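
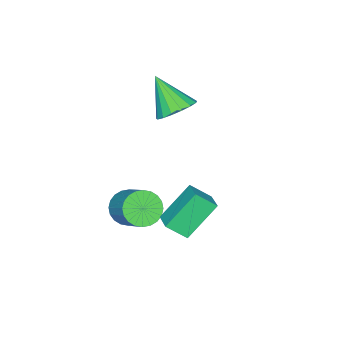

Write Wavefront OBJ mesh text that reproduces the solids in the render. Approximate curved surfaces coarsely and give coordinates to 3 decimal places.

v 0.462 0.109 -3.726
v 1.285 -0.301 -3.774
v 1.96 0.922 -2.622
v 1.138 1.331 -2.574
v 1.309 -0.062 -4.041
v 1.985 1.16 -2.889
v 1.205 0.202 -4.26
v 1.881 1.424 -3.109
v 0.988 0.452 -4.398
v 1.663 1.674 -3.247
v 0.691 0.65 -4.434
v 1.366 1.872 -3.282
v 0.358 0.766 -4.362
v 1.034 1.988 -3.21
v 0.042 0.781 -4.193
v 0.718 2.003 -3.041
v -0.21 0.694 -3.953
v 0.465 1.916 -2.801
v -0.36 0.518 -3.678
v 0.315 1.741 -2.526
v -0.385 0.28 -3.411
v 0.291 1.502 -2.259
v -0.281 0.016 -3.191
v 0.395 1.238 -2.04
v -0.063 -0.234 -3.053
v 0.612 0.988 -1.902
v 0.234 -0.432 -3.018
v 0.909 0.79 -1.866
v 0.566 -0.548 -3.09
v 1.242 0.674 -1.938
v 0.882 -0.563 -3.259
v 1.558 0.659 -2.107
v 1.135 -0.476 -3.499
v 1.81 0.746 -2.347
v 0.966 2.079 -2.895
v -0.382 2.683 -1.431
v 0.473 2.864 -3.673
v -0.875 3.468 -2.208
v 1.655 2.832 -2.572
v 0.307 3.436 -1.107
v 1.162 3.617 -3.349
v -0.186 4.221 -1.885
v -2.366 0.688 1.184
v -1.741 0.056 0.747
v -2.654 -0.628 2.676
v -1.462 0.315 1.029
v -1.39 0.659 1.347
v -1.542 1.01 1.627
v -1.882 1.287 1.806
v -2.333 1.427 1.842
v -2.792 1.397 1.728
v -3.153 1.205 1.489
v -3.334 0.895 1.18
v -3.293 0.537 0.872
v -3.04 0.214 0.636
v -2.633 -0.001 0.525
v -2.164 -0.058 0.565
f 2 1 5
f 2 5 3
f 3 5 6
f 3 6 4
f 5 1 7
f 5 7 6
f 6 7 8
f 6 8 4
f 7 1 9
f 7 9 8
f 8 9 10
f 8 10 4
f 9 1 11
f 9 11 10
f 10 11 12
f 10 12 4
f 11 1 13
f 11 13 12
f 12 13 14
f 12 14 4
f 13 1 15
f 13 15 14
f 14 15 16
f 14 16 4
f 15 1 17
f 15 17 16
f 16 17 18
f 16 18 4
f 17 1 19
f 17 19 18
f 18 19 20
f 18 20 4
f 19 1 21
f 19 21 20
f 20 21 22
f 20 22 4
f 21 1 23
f 21 23 22
f 22 23 24
f 22 24 4
f 23 1 25
f 23 25 24
f 24 25 26
f 24 26 4
f 25 1 27
f 25 27 26
f 26 27 28
f 26 28 4
f 27 1 29
f 27 29 28
f 28 29 30
f 28 30 4
f 29 1 31
f 29 31 30
f 30 31 32
f 30 32 4
f 31 1 33
f 31 33 32
f 32 33 34
f 32 34 4
f 33 1 2
f 33 2 34
f 34 2 3
f 34 3 4
f 36 38 35
f 39 36 35
f 35 38 37
f 37 39 35
f 36 42 38
f 40 36 39
f 40 42 36
f 38 42 37
f 41 39 37
f 37 42 41
f 41 40 39
f 42 40 41
f 44 43 46
f 44 46 45
f 46 43 47
f 46 47 45
f 47 43 48
f 47 48 45
f 48 43 49
f 48 49 45
f 49 43 50
f 49 50 45
f 50 43 51
f 50 51 45
f 51 43 52
f 51 52 45
f 52 43 53
f 52 53 45
f 53 43 54
f 53 54 45
f 54 43 55
f 54 55 45
f 55 43 56
f 55 56 45
f 56 43 57
f 56 57 45
f 57 43 44
f 57 44 45



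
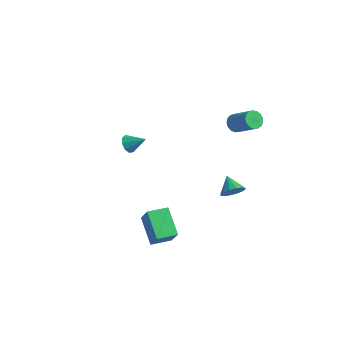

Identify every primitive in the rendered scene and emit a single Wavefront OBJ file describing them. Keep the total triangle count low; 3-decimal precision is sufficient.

v -3.513 -0.19 0.008
v -3.285 0.186 -0.524
v -2.467 0.23 0.752
v -3.578 0.444 -0.258
v -3.84 0.405 0.132
v -3.949 0.088 0.465
v -3.854 -0.359 0.583
v -3.599 -0.727 0.432
v -3.304 -0.843 0.083
v -3.106 -0.654 -0.302
v -3.099 -0.247 -0.541
v 2.606 2.627 3.328
v 3.037 2.759 2.833
v 4.485 2.624 4.056
v 4.054 2.493 4.552
v 2.965 3.048 2.95
v 4.412 2.914 4.173
v 2.81 3.241 3.154
v 4.258 3.107 4.377
v 2.609 3.293 3.398
v 4.057 3.159 4.621
v 2.407 3.193 3.626
v 3.855 3.059 4.85
v 2.251 2.963 3.786
v 3.698 2.829 5.009
v 2.176 2.656 3.841
v 3.623 2.522 5.064
v 2.199 2.343 3.779
v 3.647 2.208 5.002
v 2.316 2.094 3.613
v 3.764 1.96 4.836
v 2.5 1.968 3.382
v 3.947 1.834 4.605
v 2.707 1.992 3.139
v 4.155 1.858 4.362
v 2.892 2.162 2.939
v 4.34 2.028 4.162
v 3.011 2.439 2.829
v 4.459 2.305 4.052
v 0.701 -3.587 -5.161
v 1.451 -3.948 -3.794
v -0.765 -2.589 -4.094
v -0.016 -2.95 -2.727
v 1.436 -2.41 -5.253
v 2.185 -2.771 -3.886
v -0.031 -1.412 -4.186
v 0.719 -1.773 -2.819
v 3.084 1.814 -2.721
v 3.632 2.003 -2.113
v 2.176 2.446 -2.099
v 3.664 2.329 -2.399
v 3.54 2.517 -2.771
v 3.294 2.517 -3.129
v 2.992 2.328 -3.379
v 2.715 2.002 -3.452
v 2.536 1.625 -3.329
v 2.504 1.298 -3.044
v 2.628 1.11 -2.672
v 2.874 1.11 -2.313
v 3.176 1.299 -2.064
v 3.454 1.626 -1.991
f 2 1 4
f 2 4 3
f 4 1 5
f 4 5 3
f 5 1 6
f 5 6 3
f 6 1 7
f 6 7 3
f 7 1 8
f 7 8 3
f 8 1 9
f 8 9 3
f 9 1 10
f 9 10 3
f 10 1 11
f 10 11 3
f 11 1 2
f 11 2 3
f 13 12 16
f 13 16 14
f 14 16 17
f 14 17 15
f 16 12 18
f 16 18 17
f 17 18 19
f 17 19 15
f 18 12 20
f 18 20 19
f 19 20 21
f 19 21 15
f 20 12 22
f 20 22 21
f 21 22 23
f 21 23 15
f 22 12 24
f 22 24 23
f 23 24 25
f 23 25 15
f 24 12 26
f 24 26 25
f 25 26 27
f 25 27 15
f 26 12 28
f 26 28 27
f 27 28 29
f 27 29 15
f 28 12 30
f 28 30 29
f 29 30 31
f 29 31 15
f 30 12 32
f 30 32 31
f 31 32 33
f 31 33 15
f 32 12 34
f 32 34 33
f 33 34 35
f 33 35 15
f 34 12 36
f 34 36 35
f 35 36 37
f 35 37 15
f 36 12 38
f 36 38 37
f 37 38 39
f 37 39 15
f 38 12 13
f 38 13 39
f 39 13 14
f 39 14 15
f 41 43 40
f 44 41 40
f 40 43 42
f 42 44 40
f 41 47 43
f 45 41 44
f 45 47 41
f 43 47 42
f 46 44 42
f 42 47 46
f 46 45 44
f 47 45 46
f 49 48 51
f 49 51 50
f 51 48 52
f 51 52 50
f 52 48 53
f 52 53 50
f 53 48 54
f 53 54 50
f 54 48 55
f 54 55 50
f 55 48 56
f 55 56 50
f 56 48 57
f 56 57 50
f 57 48 58
f 57 58 50
f 58 48 59
f 58 59 50
f 59 48 60
f 59 60 50
f 60 48 61
f 60 61 50
f 61 48 49
f 61 49 50



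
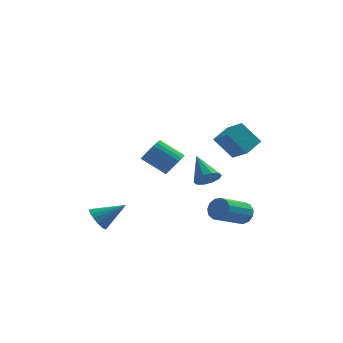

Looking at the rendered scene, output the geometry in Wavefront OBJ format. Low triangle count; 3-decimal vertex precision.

v 3.371 -1.328 -2.719
v 3.806 -1.301 -2.073
v 2.464 -2.665 -1.114
v 2.029 -2.692 -1.761
v 3.507 -0.981 -2.035
v 2.166 -2.345 -1.076
v 3.166 -0.771 -2.214
v 1.824 -2.134 -1.255
v 2.889 -0.738 -2.554
v 1.547 -2.101 -1.595
v 2.765 -0.892 -2.946
v 1.424 -2.256 -1.987
v 2.834 -1.185 -3.267
v 1.492 -2.549 -2.308
v 3.073 -1.523 -3.414
v 1.731 -2.887 -2.455
v 3.407 -1.8 -3.34
v 2.065 -3.163 -2.381
v 3.729 -1.926 -3.069
v 2.387 -3.29 -2.11
v 3.938 -1.863 -2.687
v 2.596 -3.227 -1.728
v 3.966 -1.63 -2.316
v 2.624 -2.994 -1.357
v 3.561 -2.522 2.424
v 2.493 -2.345 3.722
v 2.794 -1.491 1.651
v 1.725 -1.313 2.949
v 4.335 -1.567 2.931
v 3.266 -1.389 4.229
v 3.567 -0.535 2.158
v 2.499 -0.358 3.456
v 1.44 -4.37 1.282
v 2.184 -4.195 1.483
v 0.82 -3.05 2.418
v 2.063 -3.92 1.098
v 1.704 -3.817 0.783
v 1.245 -3.926 0.658
v 0.86 -4.204 0.772
v 0.697 -4.546 1.08
v 0.818 -4.821 1.465
v 1.176 -4.924 1.78
v 1.636 -4.815 1.905
v 2.02 -4.537 1.791
v -0.418 2.961 -0.838
v 0.079 3.53 -0.386
v -1.365 3.968 0.649
v -1.862 3.399 0.198
v -0.041 3.73 -0.638
v -1.485 4.169 0.398
v -0.218 3.814 -0.92
v -1.662 4.252 0.116
v -0.425 3.767 -1.189
v -1.869 4.206 -0.154
v -0.632 3.598 -1.406
v -2.075 4.037 -0.37
v -0.806 3.332 -1.535
v -2.249 3.77 -0.5
v -0.92 3.009 -1.559
v -2.364 3.448 -0.523
v -0.959 2.679 -1.472
v -2.403 3.118 -0.437
v -0.915 2.392 -1.289
v -2.359 2.83 -0.254
v -0.795 2.191 -1.038
v -2.239 2.63 -0.002
v -0.618 2.108 -0.756
v -2.062 2.546 0.28
v -0.411 2.154 -0.486
v -1.855 2.593 0.549
v -0.205 2.323 -0.27
v -1.648 2.762 0.766
v -0.031 2.59 -0.14
v -1.474 3.028 0.895
v 0.084 2.912 -0.117
v -1.36 3.351 0.919
v 0.123 3.242 -0.203
v -1.321 3.681 0.832
v -4.517 -3.352 -2.296
v -4.069 -3.273 -2.991
v -2.983 -3.148 -1.284
v -4.166 -2.925 -2.915
v -4.332 -2.661 -2.717
v -4.534 -2.534 -2.435
v -4.734 -2.569 -2.126
v -4.89 -2.759 -1.851
v -4.973 -3.067 -1.664
v -4.965 -3.431 -1.602
v -4.869 -3.779 -1.678
v -4.703 -4.043 -1.876
v -4.5 -4.17 -2.157
v -4.301 -4.135 -2.466
v -4.144 -3.945 -2.742
v -4.062 -3.637 -2.929
f 2 1 5
f 2 5 3
f 3 5 6
f 3 6 4
f 5 1 7
f 5 7 6
f 6 7 8
f 6 8 4
f 7 1 9
f 7 9 8
f 8 9 10
f 8 10 4
f 9 1 11
f 9 11 10
f 10 11 12
f 10 12 4
f 11 1 13
f 11 13 12
f 12 13 14
f 12 14 4
f 13 1 15
f 13 15 14
f 14 15 16
f 14 16 4
f 15 1 17
f 15 17 16
f 16 17 18
f 16 18 4
f 17 1 19
f 17 19 18
f 18 19 20
f 18 20 4
f 19 1 21
f 19 21 20
f 20 21 22
f 20 22 4
f 21 1 23
f 21 23 22
f 22 23 24
f 22 24 4
f 23 1 2
f 23 2 24
f 24 2 3
f 24 3 4
f 26 28 25
f 29 26 25
f 25 28 27
f 27 29 25
f 26 32 28
f 30 26 29
f 30 32 26
f 28 32 27
f 31 29 27
f 27 32 31
f 31 30 29
f 32 30 31
f 34 33 36
f 34 36 35
f 36 33 37
f 36 37 35
f 37 33 38
f 37 38 35
f 38 33 39
f 38 39 35
f 39 33 40
f 39 40 35
f 40 33 41
f 40 41 35
f 41 33 42
f 41 42 35
f 42 33 43
f 42 43 35
f 43 33 44
f 43 44 35
f 44 33 34
f 44 34 35
f 46 45 49
f 46 49 47
f 47 49 50
f 47 50 48
f 49 45 51
f 49 51 50
f 50 51 52
f 50 52 48
f 51 45 53
f 51 53 52
f 52 53 54
f 52 54 48
f 53 45 55
f 53 55 54
f 54 55 56
f 54 56 48
f 55 45 57
f 55 57 56
f 56 57 58
f 56 58 48
f 57 45 59
f 57 59 58
f 58 59 60
f 58 60 48
f 59 45 61
f 59 61 60
f 60 61 62
f 60 62 48
f 61 45 63
f 61 63 62
f 62 63 64
f 62 64 48
f 63 45 65
f 63 65 64
f 64 65 66
f 64 66 48
f 65 45 67
f 65 67 66
f 66 67 68
f 66 68 48
f 67 45 69
f 67 69 68
f 68 69 70
f 68 70 48
f 69 45 71
f 69 71 70
f 70 71 72
f 70 72 48
f 71 45 73
f 71 73 72
f 72 73 74
f 72 74 48
f 73 45 75
f 73 75 74
f 74 75 76
f 74 76 48
f 75 45 77
f 75 77 76
f 76 77 78
f 76 78 48
f 77 45 46
f 77 46 78
f 78 46 47
f 78 47 48
f 80 79 82
f 80 82 81
f 82 79 83
f 82 83 81
f 83 79 84
f 83 84 81
f 84 79 85
f 84 85 81
f 85 79 86
f 85 86 81
f 86 79 87
f 86 87 81
f 87 79 88
f 87 88 81
f 88 79 89
f 88 89 81
f 89 79 90
f 89 90 81
f 90 79 91
f 90 91 81
f 91 79 92
f 91 92 81
f 92 79 93
f 92 93 81
f 93 79 94
f 93 94 81
f 94 79 80
f 94 80 81



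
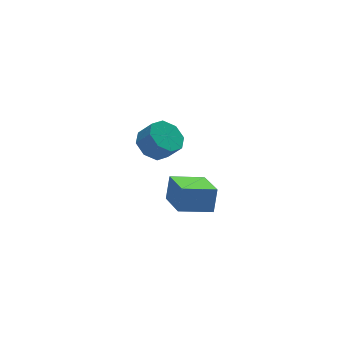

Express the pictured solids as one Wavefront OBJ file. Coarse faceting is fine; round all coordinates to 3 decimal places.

v -0.912 -3.61 1.442
v -0.213 -3.06 1.48
v 0.171 -3.6 2.255
v -0.528 -4.15 2.218
v -0.728 -2.855 1.877
v -0.344 -3.395 2.652
v -1.35 -3.093 2.019
v -0.966 -3.633 2.795
v -1.716 -3.633 1.824
v -1.332 -4.173 2.599
v -1.611 -4.16 1.405
v -1.227 -4.7 2.18
v -1.096 -4.365 1.008
v -0.712 -4.905 1.783
v -0.474 -4.127 0.865
v -0.09 -4.667 1.641
v -0.108 -3.587 1.061
v 0.276 -4.127 1.836
v 0.408 -3.325 -3.532
v 0.735 -3.04 -2.338
v 0.756 -1.473 -4.07
v 1.083 -1.188 -2.876
v 1.957 -3.712 -3.864
v 2.284 -3.427 -2.67
v 2.305 -1.86 -4.402
v 2.632 -1.575 -3.208
f 2 1 5
f 2 5 3
f 3 5 6
f 3 6 4
f 5 1 7
f 5 7 6
f 6 7 8
f 6 8 4
f 7 1 9
f 7 9 8
f 8 9 10
f 8 10 4
f 9 1 11
f 9 11 10
f 10 11 12
f 10 12 4
f 11 1 13
f 11 13 12
f 12 13 14
f 12 14 4
f 13 1 15
f 13 15 14
f 14 15 16
f 14 16 4
f 15 1 17
f 15 17 16
f 16 17 18
f 16 18 4
f 17 1 2
f 17 2 18
f 18 2 3
f 18 3 4
f 20 22 19
f 23 20 19
f 19 22 21
f 21 23 19
f 20 26 22
f 24 20 23
f 24 26 20
f 22 26 21
f 25 23 21
f 21 26 25
f 25 24 23
f 26 24 25



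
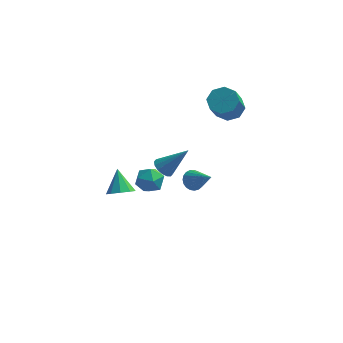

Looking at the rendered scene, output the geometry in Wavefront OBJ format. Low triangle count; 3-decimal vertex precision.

v -2.976 -2.355 -0.639
v -2.428 -2.681 -0.189
v -3.324 -1.425 0.459
v -2.22 -2.275 -0.467
v -2.365 -1.907 -0.825
v -2.797 -1.749 -1.096
v -3.312 -1.874 -1.153
v -3.671 -2.224 -0.969
v -3.704 -2.636 -0.631
v -3.397 -2.916 -0.297
v -2.893 -2.934 -0.122
v -1.582 -2.638 0.951
v -0.755 -2.84 0.963
v -1.845 -3.66 1.837
v -1.018 -3.862 1.849
v -1.283 -3.133 2.201
v -1.121 -2.502 1.653
v -1.479 -3.998 1.147
v -1.317 -3.367 0.599
v -0.691 -3.681 1.084
v -0.57 -3.147 1.736
v -2.03 -3.353 1.064
v -1.909 -2.819 1.716
v -0.059 3.539 -4.342
v 0.288 3.265 -4.872
v 1.059 2.661 -3.158
v 0.432 3.509 -4.827
v 0.491 3.759 -4.698
v 0.455 3.97 -4.507
v 0.33 4.107 -4.288
v 0.138 4.146 -4.078
v -0.088 4.079 -3.914
v -0.309 3.92 -3.824
v -0.486 3.695 -3.824
v -0.59 3.442 -3.913
v -0.602 3.207 -4.076
v -0.52 3.029 -4.286
v -0.358 2.939 -4.505
v -0.144 2.953 -4.696
v 0.084 3.069 -4.826
v 1.813 3.849 1.908
v 2.43 4.311 2.353
v 2.245 3.092 3.876
v 1.627 2.631 3.432
v 1.8 4.545 2.463
v 1.615 3.326 3.987
v 1.178 4.372 2.248
v 0.992 3.153 3.772
v 0.927 3.892 1.834
v 0.741 2.673 3.358
v 1.195 3.388 1.464
v 1.01 2.169 2.987
v 1.825 3.154 1.353
v 1.64 1.935 2.877
v 2.448 3.327 1.568
v 2.262 2.108 3.092
v 2.699 3.807 1.982
v 2.513 2.588 3.506
v -1.019 -0.676 0.225
v -0.526 -0.695 -0.213
v 0.259 -0.464 1.655
v -0.609 -0.365 -0.188
v -0.802 -0.118 -0.052
v -1.053 -0.02 0.158
v -1.295 -0.098 0.386
v -1.463 -0.331 0.571
v -1.513 -0.657 0.663
v -1.43 -0.987 0.638
v -1.237 -1.234 0.502
v -0.985 -1.332 0.292
v -0.743 -1.253 0.064
v -0.575 -1.021 -0.121
f 2 1 4
f 2 4 3
f 4 1 5
f 4 5 3
f 5 1 6
f 5 6 3
f 6 1 7
f 6 7 3
f 7 1 8
f 7 8 3
f 8 1 9
f 8 9 3
f 9 1 10
f 9 10 3
f 10 1 11
f 10 11 3
f 11 1 2
f 11 2 3
f 12 23 17
f 12 17 13
f 12 13 19
f 12 19 22
f 12 22 23
f 13 17 21
f 17 23 16
f 23 22 14
f 22 19 18
f 19 13 20
f 15 21 16
f 15 16 14
f 15 14 18
f 15 18 20
f 15 20 21
f 16 21 17
f 14 16 23
f 18 14 22
f 20 18 19
f 21 20 13
f 25 24 27
f 25 27 26
f 27 24 28
f 27 28 26
f 28 24 29
f 28 29 26
f 29 24 30
f 29 30 26
f 30 24 31
f 30 31 26
f 31 24 32
f 31 32 26
f 32 24 33
f 32 33 26
f 33 24 34
f 33 34 26
f 34 24 35
f 34 35 26
f 35 24 36
f 35 36 26
f 36 24 37
f 36 37 26
f 37 24 38
f 37 38 26
f 38 24 39
f 38 39 26
f 39 24 40
f 39 40 26
f 40 24 25
f 40 25 26
f 42 41 45
f 42 45 43
f 43 45 46
f 43 46 44
f 45 41 47
f 45 47 46
f 46 47 48
f 46 48 44
f 47 41 49
f 47 49 48
f 48 49 50
f 48 50 44
f 49 41 51
f 49 51 50
f 50 51 52
f 50 52 44
f 51 41 53
f 51 53 52
f 52 53 54
f 52 54 44
f 53 41 55
f 53 55 54
f 54 55 56
f 54 56 44
f 55 41 57
f 55 57 56
f 56 57 58
f 56 58 44
f 57 41 42
f 57 42 58
f 58 42 43
f 58 43 44
f 60 59 62
f 60 62 61
f 62 59 63
f 62 63 61
f 63 59 64
f 63 64 61
f 64 59 65
f 64 65 61
f 65 59 66
f 65 66 61
f 66 59 67
f 66 67 61
f 67 59 68
f 67 68 61
f 68 59 69
f 68 69 61
f 69 59 70
f 69 70 61
f 70 59 71
f 70 71 61
f 71 59 72
f 71 72 61
f 72 59 60
f 72 60 61



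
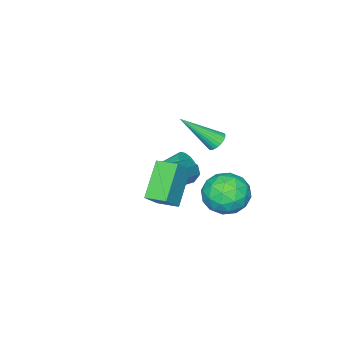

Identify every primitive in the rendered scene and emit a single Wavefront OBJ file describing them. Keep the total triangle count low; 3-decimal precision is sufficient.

v 0.315 1.4 2.977
v 0.58 1.147 2.58
v 1.325 0.16 4.443
v 0.712 1.305 2.623
v 0.784 1.478 2.72
v 0.784 1.639 2.856
v 0.713 1.764 3.01
v 0.582 1.833 3.159
v 0.409 1.836 3.281
v 0.223 1.774 3.356
v 0.051 1.654 3.373
v -0.082 1.495 3.331
v -0.153 1.323 3.234
v -0.154 1.162 3.098
v -0.083 1.037 2.944
v 0.049 0.968 2.794
v 0.221 0.964 2.673
v 0.407 1.027 2.598
v 2.353 0.392 2.038
v 3.316 0.485 3.007
v 2.134 1.391 2.159
v 3.098 1.484 3.129
v 3.702 0.856 0.651
v 4.666 0.949 1.621
v 3.484 1.855 0.773
v 4.447 1.948 1.742
v -0.887 -1.274 -0.962
v -0.503 -1.663 -1.382
v 1.252 -1.055 -0.339
v 0.867 -0.666 0.082
v -0.565 -1.171 -1.563
v 1.189 -0.563 -0.52
v -0.817 -0.739 -1.392
v 0.938 -0.131 -0.349
v -1.109 -0.621 -0.969
v 0.645 -0.013 0.075
v -1.272 -0.885 -0.541
v 0.483 -0.277 0.502
v -1.209 -1.377 -0.36
v 0.545 -0.769 0.683
v -0.958 -1.809 -0.531
v 0.797 -1.201 0.512
v -0.665 -1.927 -0.955
v 1.089 -1.319 0.089
v -1.611 -2.898 -2.186
v -1.134 -3.041 -1.752
v -1.633 -2.305 -0.961
v -2.109 -2.162 -1.394
v -1.013 -2.749 -1.947
v -1.512 -2.013 -1.156
v -1.082 -2.504 -2.219
v -1.581 -1.768 -1.428
v -1.319 -2.384 -2.479
v -1.818 -1.648 -1.688
v -1.648 -2.427 -2.647
v -2.147 -1.692 -1.856
v -1.965 -2.62 -2.668
v -2.464 -1.884 -1.877
v -2.17 -2.901 -2.536
v -2.669 -2.165 -1.745
v -2.197 -3.181 -2.292
v -2.696 -2.445 -1.501
v -2.038 -3.371 -2.015
v -2.537 -2.635 -1.224
v -1.743 -3.411 -1.792
v -2.242 -2.675 -1.001
v -1.406 -3.288 -1.694
v -1.905 -2.552 -0.903
v -0.821 1.982 0.209
v -0.024 2.758 -0.211
v -0.056 0.602 -0.889
v 0.741 1.378 -1.309
v 0.798 1.02 -0.177
v 0.326 1.873 0.502
v -0.406 1.487 -1.602
v -0.878 2.34 -0.923
v 0.232 2.451 -1.33
v 0.976 2.163 -0.449
v -1.056 1.197 -0.651
v -0.312 0.909 0.23
v -0.489 2.491 0.096
v 0.409 0.869 -1.196
v 0.444 0.659 -0.53
v 0.912 1.115 -0.777
v -0.284 1.971 0.514
v 0.184 2.427 0.268
v 0.668 1.406 0.287
v -0.264 0.933 -1.368
v 0.204 1.389 -1.614
v -0.992 2.245 -0.323
v -0.524 2.701 -0.57
v -0.748 1.954 -1.387
v 0.129 2.767 -0.809
v 0.579 1.956 -1.454
v -0.095 2.02 -1.626
v -0.373 2.521 -1.227
v 0.567 2.598 -0.291
v 1.016 1.786 -0.937
v 1.05 1.576 -0.272
v 0.773 2.078 0.127
v 0.717 2.417 -0.949
v -1.096 1.574 -0.163
v -0.647 0.762 -0.809
v -0.853 1.282 -1.227
v -1.13 1.784 -0.828
v -0.659 1.404 0.354
v -0.209 0.593 -0.291
v 0.293 0.839 0.127
v 0.015 1.34 0.526
v -0.797 0.943 -0.151
f 2 1 4
f 2 4 3
f 4 1 5
f 4 5 3
f 5 1 6
f 5 6 3
f 6 1 7
f 6 7 3
f 7 1 8
f 7 8 3
f 8 1 9
f 8 9 3
f 9 1 10
f 9 10 3
f 10 1 11
f 10 11 3
f 11 1 12
f 11 12 3
f 12 1 13
f 12 13 3
f 13 1 14
f 13 14 3
f 14 1 15
f 14 15 3
f 15 1 16
f 15 16 3
f 16 1 17
f 16 17 3
f 17 1 18
f 17 18 3
f 18 1 2
f 18 2 3
f 20 22 19
f 23 20 19
f 19 22 21
f 21 23 19
f 20 26 22
f 24 20 23
f 24 26 20
f 22 26 21
f 25 23 21
f 21 26 25
f 25 24 23
f 26 24 25
f 28 27 31
f 28 31 29
f 29 31 32
f 29 32 30
f 31 27 33
f 31 33 32
f 32 33 34
f 32 34 30
f 33 27 35
f 33 35 34
f 34 35 36
f 34 36 30
f 35 27 37
f 35 37 36
f 36 37 38
f 36 38 30
f 37 27 39
f 37 39 38
f 38 39 40
f 38 40 30
f 39 27 41
f 39 41 40
f 40 41 42
f 40 42 30
f 41 27 43
f 41 43 42
f 42 43 44
f 42 44 30
f 43 27 28
f 43 28 44
f 44 28 29
f 44 29 30
f 46 45 49
f 46 49 47
f 47 49 50
f 47 50 48
f 49 45 51
f 49 51 50
f 50 51 52
f 50 52 48
f 51 45 53
f 51 53 52
f 52 53 54
f 52 54 48
f 53 45 55
f 53 55 54
f 54 55 56
f 54 56 48
f 55 45 57
f 55 57 56
f 56 57 58
f 56 58 48
f 57 45 59
f 57 59 58
f 58 59 60
f 58 60 48
f 59 45 61
f 59 61 60
f 60 61 62
f 60 62 48
f 61 45 63
f 61 63 62
f 62 63 64
f 62 64 48
f 63 45 65
f 63 65 64
f 64 65 66
f 64 66 48
f 65 45 67
f 65 67 66
f 66 67 68
f 66 68 48
f 67 45 46
f 67 46 68
f 68 46 47
f 68 47 48
f 69 106 85
f 106 80 109
f 85 109 74
f 106 109 85
f 69 85 81
f 85 74 86
f 81 86 70
f 85 86 81
f 69 81 90
f 81 70 91
f 90 91 76
f 81 91 90
f 69 90 102
f 90 76 105
f 102 105 79
f 90 105 102
f 69 102 106
f 102 79 110
f 106 110 80
f 102 110 106
f 70 86 97
f 86 74 100
f 97 100 78
f 86 100 97
f 74 109 87
f 109 80 108
f 87 108 73
f 109 108 87
f 80 110 107
f 110 79 103
f 107 103 71
f 110 103 107
f 79 105 104
f 105 76 92
f 104 92 75
f 105 92 104
f 76 91 96
f 91 70 93
f 96 93 77
f 91 93 96
f 72 98 84
f 98 78 99
f 84 99 73
f 98 99 84
f 72 84 82
f 84 73 83
f 82 83 71
f 84 83 82
f 72 82 89
f 82 71 88
f 89 88 75
f 82 88 89
f 72 89 94
f 89 75 95
f 94 95 77
f 89 95 94
f 72 94 98
f 94 77 101
f 98 101 78
f 94 101 98
f 73 99 87
f 99 78 100
f 87 100 74
f 99 100 87
f 71 83 107
f 83 73 108
f 107 108 80
f 83 108 107
f 75 88 104
f 88 71 103
f 104 103 79
f 88 103 104
f 77 95 96
f 95 75 92
f 96 92 76
f 95 92 96
f 78 101 97
f 101 77 93
f 97 93 70
f 101 93 97



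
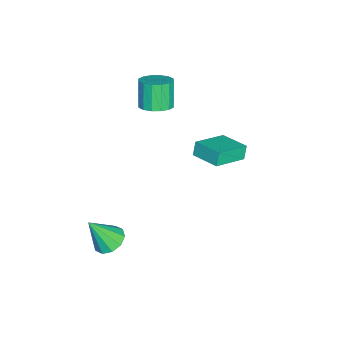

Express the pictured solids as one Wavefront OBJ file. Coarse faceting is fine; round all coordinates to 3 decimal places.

v -3.597 -1.289 2.262
v -2.917 -0.846 2.628
v -3.582 -1.009 4.063
v -4.263 -1.451 3.698
v -3.227 -0.522 2.521
v -3.892 -0.685 3.956
v -3.636 -0.403 2.345
v -4.301 -0.566 3.78
v -4.034 -0.522 2.147
v -4.699 -0.685 3.582
v -4.316 -0.846 1.98
v -4.981 -1.009 3.415
v -4.405 -1.289 1.888
v -5.07 -1.451 3.323
v -4.278 -1.731 1.897
v -4.943 -1.894 3.332
v -3.968 -2.055 2.004
v -4.633 -2.218 3.439
v -3.559 -2.174 2.18
v -4.224 -2.337 3.615
v -3.161 -2.055 2.378
v -3.826 -2.218 3.813
v -2.879 -1.731 2.545
v -3.544 -1.894 3.98
v -2.79 -1.289 2.637
v -3.455 -1.451 4.072
v 1.696 -2.297 -3.624
v 2.545 -2.387 -3.876
v 2.104 -3.183 -1.936
v 2.496 -1.907 -3.613
v 2.142 -1.576 -3.354
v 1.617 -1.52 -3.198
v 1.123 -1.761 -3.205
v 0.848 -2.207 -3.373
v 0.897 -2.687 -3.636
v 1.251 -3.018 -3.895
v 1.776 -3.074 -4.051
v 2.27 -2.833 -4.044
v -1.506 2.442 1.862
v -1.819 2.483 2.597
v -0.717 3.75 2.124
v -1.031 3.792 2.859
v -0.049 1.428 2.541
v -0.363 1.47 3.276
v 0.739 2.737 2.803
v 0.426 2.778 3.538
f 2 1 5
f 2 5 3
f 3 5 6
f 3 6 4
f 5 1 7
f 5 7 6
f 6 7 8
f 6 8 4
f 7 1 9
f 7 9 8
f 8 9 10
f 8 10 4
f 9 1 11
f 9 11 10
f 10 11 12
f 10 12 4
f 11 1 13
f 11 13 12
f 12 13 14
f 12 14 4
f 13 1 15
f 13 15 14
f 14 15 16
f 14 16 4
f 15 1 17
f 15 17 16
f 16 17 18
f 16 18 4
f 17 1 19
f 17 19 18
f 18 19 20
f 18 20 4
f 19 1 21
f 19 21 20
f 20 21 22
f 20 22 4
f 21 1 23
f 21 23 22
f 22 23 24
f 22 24 4
f 23 1 25
f 23 25 24
f 24 25 26
f 24 26 4
f 25 1 2
f 25 2 26
f 26 2 3
f 26 3 4
f 28 27 30
f 28 30 29
f 30 27 31
f 30 31 29
f 31 27 32
f 31 32 29
f 32 27 33
f 32 33 29
f 33 27 34
f 33 34 29
f 34 27 35
f 34 35 29
f 35 27 36
f 35 36 29
f 36 27 37
f 36 37 29
f 37 27 38
f 37 38 29
f 38 27 28
f 38 28 29
f 40 42 39
f 43 40 39
f 39 42 41
f 41 43 39
f 40 46 42
f 44 40 43
f 44 46 40
f 42 46 41
f 45 43 41
f 41 46 45
f 45 44 43
f 46 44 45



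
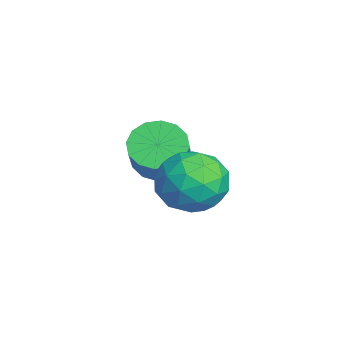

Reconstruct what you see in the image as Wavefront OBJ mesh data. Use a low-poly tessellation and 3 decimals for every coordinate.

v -3.376 -0.11 0.01
v -2.831 0.144 -0.455
v -1.939 -0.016 0.505
v -2.484 -0.27 0.97
v -2.968 0.465 -0.274
v -2.076 0.305 0.686
v -3.215 0.632 -0.016
v -2.323 0.473 0.943
v -3.505 0.6 0.248
v -2.612 0.441 1.207
v -3.76 0.378 0.448
v -2.868 0.219 1.408
v -3.912 0.025 0.531
v -3.02 -0.134 1.491
v -3.921 -0.364 0.475
v -3.029 -0.524 1.435
v -3.784 -0.685 0.294
v -2.892 -0.845 1.254
v -3.537 -0.853 0.037
v -2.645 -1.012 0.996
v -3.248 -0.821 -0.227
v -2.355 -0.98 0.732
v -2.992 -0.599 -0.428
v -2.1 -0.758 0.532
v -2.84 -0.246 -0.511
v -1.948 -0.405 0.449
v -1.602 0.764 0.914
v -0.76 0.948 1.305
v -0.94 -0.228 -0.045
v -0.098 -0.044 0.346
v -0.757 -0.51 0.839
v -1.167 0.103 1.432
v -0.533 0.617 -0.172
v -0.943 1.23 0.421
v -0.1 0.857 0.634
v -0.238 0.16 1.259
v -1.462 0.56 0.001
v -1.6 -0.137 0.626
v -1.239 0.943 1.194
v -0.461 -0.223 0.066
v -0.848 -0.497 0.356
v -0.353 -0.389 0.586
v -1.478 0.447 1.269
v -0.983 0.555 1.499
v -0.981 -0.303 1.225
v -0.717 0.165 -0.239
v -0.222 0.273 -0.009
v -1.347 1.109 0.674
v -0.852 1.217 0.904
v -0.719 1.023 0.035
v -0.356 0.998 1.029
v 0.033 0.415 0.465
v -0.223 0.803 0.161
v -0.464 1.164 0.509
v -0.438 0.588 1.397
v -0.048 0.005 0.833
v -0.436 -0.269 1.123
v -0.676 0.092 1.471
v -0.049 0.535 1.002
v -1.652 0.715 0.427
v -1.262 0.132 -0.137
v -1.024 0.628 -0.211
v -1.264 0.989 0.137
v -1.733 0.305 0.795
v -1.344 -0.278 0.231
v -1.236 -0.444 0.751
v -1.477 -0.083 1.099
v -1.651 0.185 0.258
f 2 1 5
f 2 5 3
f 3 5 6
f 3 6 4
f 5 1 7
f 5 7 6
f 6 7 8
f 6 8 4
f 7 1 9
f 7 9 8
f 8 9 10
f 8 10 4
f 9 1 11
f 9 11 10
f 10 11 12
f 10 12 4
f 11 1 13
f 11 13 12
f 12 13 14
f 12 14 4
f 13 1 15
f 13 15 14
f 14 15 16
f 14 16 4
f 15 1 17
f 15 17 16
f 16 17 18
f 16 18 4
f 17 1 19
f 17 19 18
f 18 19 20
f 18 20 4
f 19 1 21
f 19 21 20
f 20 21 22
f 20 22 4
f 21 1 23
f 21 23 22
f 22 23 24
f 22 24 4
f 23 1 25
f 23 25 24
f 24 25 26
f 24 26 4
f 25 1 2
f 25 2 26
f 26 2 3
f 26 3 4
f 27 64 43
f 64 38 67
f 43 67 32
f 64 67 43
f 27 43 39
f 43 32 44
f 39 44 28
f 43 44 39
f 27 39 48
f 39 28 49
f 48 49 34
f 39 49 48
f 27 48 60
f 48 34 63
f 60 63 37
f 48 63 60
f 27 60 64
f 60 37 68
f 64 68 38
f 60 68 64
f 28 44 55
f 44 32 58
f 55 58 36
f 44 58 55
f 32 67 45
f 67 38 66
f 45 66 31
f 67 66 45
f 38 68 65
f 68 37 61
f 65 61 29
f 68 61 65
f 37 63 62
f 63 34 50
f 62 50 33
f 63 50 62
f 34 49 54
f 49 28 51
f 54 51 35
f 49 51 54
f 30 56 42
f 56 36 57
f 42 57 31
f 56 57 42
f 30 42 40
f 42 31 41
f 40 41 29
f 42 41 40
f 30 40 47
f 40 29 46
f 47 46 33
f 40 46 47
f 30 47 52
f 47 33 53
f 52 53 35
f 47 53 52
f 30 52 56
f 52 35 59
f 56 59 36
f 52 59 56
f 31 57 45
f 57 36 58
f 45 58 32
f 57 58 45
f 29 41 65
f 41 31 66
f 65 66 38
f 41 66 65
f 33 46 62
f 46 29 61
f 62 61 37
f 46 61 62
f 35 53 54
f 53 33 50
f 54 50 34
f 53 50 54
f 36 59 55
f 59 35 51
f 55 51 28
f 59 51 55



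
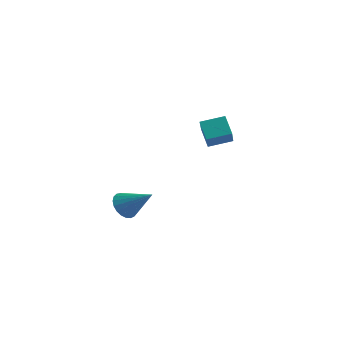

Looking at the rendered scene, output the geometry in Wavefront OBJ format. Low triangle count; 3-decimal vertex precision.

v -0.846 1.239 -3.785
v -0.467 0.829 -4.19
v 0.386 1.461 -2.855
v -0.423 1.086 -4.309
v -0.453 1.37 -4.337
v -0.551 1.632 -4.27
v -0.7 1.825 -4.119
v -0.874 1.917 -3.91
v -1.043 1.892 -3.68
v -1.179 1.754 -3.468
v -1.256 1.526 -3.311
v -1.263 1.25 -3.235
v -1.198 0.971 -3.255
v -1.072 0.739 -3.367
v -0.907 0.593 -3.551
v -0.731 0.559 -3.775
v -0.575 0.642 -4.001
v 2.398 1.993 1.22
v 2.873 1.207 2.067
v 3.114 2.691 1.466
v 3.589 1.904 2.313
v 2.971 1.636 0.567
v 3.446 0.849 1.414
v 3.687 2.333 0.813
v 4.162 1.547 1.66
f 2 1 4
f 2 4 3
f 4 1 5
f 4 5 3
f 5 1 6
f 5 6 3
f 6 1 7
f 6 7 3
f 7 1 8
f 7 8 3
f 8 1 9
f 8 9 3
f 9 1 10
f 9 10 3
f 10 1 11
f 10 11 3
f 11 1 12
f 11 12 3
f 12 1 13
f 12 13 3
f 13 1 14
f 13 14 3
f 14 1 15
f 14 15 3
f 15 1 16
f 15 16 3
f 16 1 17
f 16 17 3
f 17 1 2
f 17 2 3
f 19 21 18
f 22 19 18
f 18 21 20
f 20 22 18
f 19 25 21
f 23 19 22
f 23 25 19
f 21 25 20
f 24 22 20
f 20 25 24
f 24 23 22
f 25 23 24



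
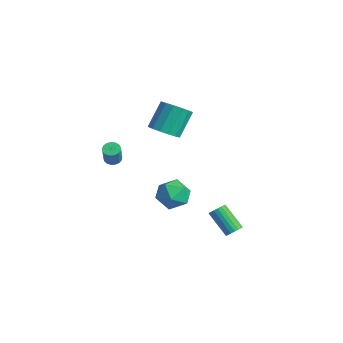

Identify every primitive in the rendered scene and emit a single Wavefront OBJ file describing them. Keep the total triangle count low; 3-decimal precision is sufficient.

v -2.025 -0.795 0.751
v -1.234 -0.256 0.541
v -1.584 0.834 2.019
v -2.375 0.295 2.229
v -1.614 -0.036 0.288
v -1.964 1.055 1.766
v -2.104 -0.018 0.159
v -2.455 1.072 1.637
v -2.573 -0.209 0.189
v -2.924 0.881 1.667
v -2.895 -0.557 0.369
v -3.246 0.533 1.847
v -2.984 -0.969 0.652
v -3.335 0.122 2.13
v -2.816 -1.334 0.961
v -3.166 -0.244 2.439
v -2.436 -1.555 1.214
v -2.786 -0.464 2.692
v -1.945 -1.572 1.343
v -2.296 -0.482 2.821
v -1.476 -1.381 1.313
v -1.827 -0.291 2.791
v -1.154 -1.033 1.133
v -1.505 0.057 2.611
v -1.065 -0.622 0.85
v -1.416 0.469 2.328
v -0.878 -0.816 -3.362
v 0.102 -0.408 -3.061
v -0.282 -2.472 -3.059
v 0.698 -2.064 -2.758
v -0.187 -1.899 -2.121
v -0.556 -0.875 -2.308
v 0.376 -2.005 -3.812
v 0.007 -0.981 -3.999
v 0.878 -1.143 -3.339
v 0.529 -1.077 -2.294
v -0.709 -1.803 -3.826
v -1.058 -1.737 -2.781
v 4.324 -0.365 -3.817
v 4.678 -0.585 -3.474
v 3.39 -0.855 -2.32
v 3.036 -0.635 -2.663
v 4.683 -0.353 -3.413
v 3.395 -0.623 -2.26
v 4.617 -0.122 -3.433
v 3.329 -0.393 -2.28
v 4.493 0.06 -3.529
v 3.205 -0.21 -2.375
v 4.335 0.158 -3.682
v 3.047 -0.112 -2.528
v 4.175 0.152 -3.861
v 2.888 -0.118 -2.708
v 4.045 0.044 -4.032
v 2.757 -0.226 -2.878
v 3.97 -0.145 -4.16
v 2.682 -0.415 -3.006
v 3.965 -0.377 -4.22
v 2.677 -0.647 -3.067
v 4.031 -0.607 -4.2
v 2.743 -0.878 -3.047
v 4.155 -0.79 -4.105
v 2.867 -1.06 -2.951
v 4.313 -0.888 -3.952
v 3.025 -1.158 -2.798
v 4.472 -0.882 -3.772
v 3.185 -1.152 -2.619
v 4.603 -0.774 -3.602
v 3.315 -1.044 -2.448
v -3.998 -2.936 -1.779
v -3.596 -2.594 -1.833
v -3.141 -2.942 -0.655
v -3.542 -3.284 -0.601
v -3.779 -2.457 -1.722
v -3.323 -2.805 -0.544
v -4.011 -2.429 -1.624
v -3.556 -2.777 -0.446
v -4.24 -2.518 -1.562
v -3.785 -2.866 -0.384
v -4.414 -2.702 -1.549
v -3.959 -3.051 -0.371
v -4.492 -2.94 -1.589
v -4.037 -3.288 -0.411
v -4.457 -3.177 -1.673
v -4.002 -3.525 -0.495
v -4.317 -3.359 -1.781
v -3.862 -3.707 -0.603
v -4.104 -3.444 -1.888
v -3.648 -3.792 -0.71
v -3.866 -3.412 -1.971
v -3.41 -3.76 -0.793
v -3.658 -3.271 -2.009
v -3.203 -3.62 -0.831
v -3.528 -3.054 -1.995
v -3.073 -3.402 -0.817
v -3.506 -2.809 -1.932
v -3.051 -3.158 -0.754
f 2 1 5
f 2 5 3
f 3 5 6
f 3 6 4
f 5 1 7
f 5 7 6
f 6 7 8
f 6 8 4
f 7 1 9
f 7 9 8
f 8 9 10
f 8 10 4
f 9 1 11
f 9 11 10
f 10 11 12
f 10 12 4
f 11 1 13
f 11 13 12
f 12 13 14
f 12 14 4
f 13 1 15
f 13 15 14
f 14 15 16
f 14 16 4
f 15 1 17
f 15 17 16
f 16 17 18
f 16 18 4
f 17 1 19
f 17 19 18
f 18 19 20
f 18 20 4
f 19 1 21
f 19 21 20
f 20 21 22
f 20 22 4
f 21 1 23
f 21 23 22
f 22 23 24
f 22 24 4
f 23 1 25
f 23 25 24
f 24 25 26
f 24 26 4
f 25 1 2
f 25 2 26
f 26 2 3
f 26 3 4
f 27 38 32
f 27 32 28
f 27 28 34
f 27 34 37
f 27 37 38
f 28 32 36
f 32 38 31
f 38 37 29
f 37 34 33
f 34 28 35
f 30 36 31
f 30 31 29
f 30 29 33
f 30 33 35
f 30 35 36
f 31 36 32
f 29 31 38
f 33 29 37
f 35 33 34
f 36 35 28
f 40 39 43
f 40 43 41
f 41 43 44
f 41 44 42
f 43 39 45
f 43 45 44
f 44 45 46
f 44 46 42
f 45 39 47
f 45 47 46
f 46 47 48
f 46 48 42
f 47 39 49
f 47 49 48
f 48 49 50
f 48 50 42
f 49 39 51
f 49 51 50
f 50 51 52
f 50 52 42
f 51 39 53
f 51 53 52
f 52 53 54
f 52 54 42
f 53 39 55
f 53 55 54
f 54 55 56
f 54 56 42
f 55 39 57
f 55 57 56
f 56 57 58
f 56 58 42
f 57 39 59
f 57 59 58
f 58 59 60
f 58 60 42
f 59 39 61
f 59 61 60
f 60 61 62
f 60 62 42
f 61 39 63
f 61 63 62
f 62 63 64
f 62 64 42
f 63 39 65
f 63 65 64
f 64 65 66
f 64 66 42
f 65 39 67
f 65 67 66
f 66 67 68
f 66 68 42
f 67 39 40
f 67 40 68
f 68 40 41
f 68 41 42
f 70 69 73
f 70 73 71
f 71 73 74
f 71 74 72
f 73 69 75
f 73 75 74
f 74 75 76
f 74 76 72
f 75 69 77
f 75 77 76
f 76 77 78
f 76 78 72
f 77 69 79
f 77 79 78
f 78 79 80
f 78 80 72
f 79 69 81
f 79 81 80
f 80 81 82
f 80 82 72
f 81 69 83
f 81 83 82
f 82 83 84
f 82 84 72
f 83 69 85
f 83 85 84
f 84 85 86
f 84 86 72
f 85 69 87
f 85 87 86
f 86 87 88
f 86 88 72
f 87 69 89
f 87 89 88
f 88 89 90
f 88 90 72
f 89 69 91
f 89 91 90
f 90 91 92
f 90 92 72
f 91 69 93
f 91 93 92
f 92 93 94
f 92 94 72
f 93 69 95
f 93 95 94
f 94 95 96
f 94 96 72
f 95 69 70
f 95 70 96
f 96 70 71
f 96 71 72



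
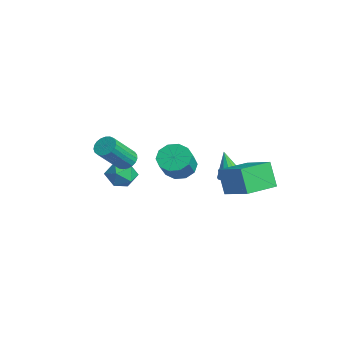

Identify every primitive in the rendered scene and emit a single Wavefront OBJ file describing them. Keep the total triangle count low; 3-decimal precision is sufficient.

v -0.231 -2.815 0.297
v 0.2 -3.143 -0.129
v 0.743 -4.514 1.477
v 0.311 -4.185 1.903
v 0.371 -2.943 -0.015
v 0.913 -4.313 1.591
v 0.437 -2.72 0.153
v 0.979 -4.09 1.759
v 0.388 -2.513 0.346
v 0.93 -3.884 1.952
v 0.231 -2.359 0.53
v 0.773 -3.729 2.136
v -0.005 -2.283 0.674
v 0.537 -3.654 2.28
v -0.28 -2.299 0.753
v 0.262 -3.67 2.359
v -0.547 -2.405 0.753
v -0.005 -3.776 2.359
v -0.759 -2.581 0.675
v -0.217 -3.952 2.281
v -0.88 -2.798 0.53
v -0.338 -4.169 2.136
v -0.889 -3.017 0.346
v -0.347 -4.388 1.952
v -0.784 -3.202 0.153
v -0.241 -4.573 1.759
v -0.583 -3.319 -0.015
v -0.041 -4.69 1.591
v -0.322 -3.35 -0.129
v 0.221 -4.72 1.477
v -0.044 -3.287 -0.17
v 0.498 -4.658 1.436
v 3.139 1.403 -1.441
v 2.427 1.321 0.045
v 2.625 3.31 -1.582
v 1.913 3.228 -0.096
v 4.867 1.932 -0.584
v 4.155 1.85 0.902
v 4.353 3.839 -0.725
v 3.641 3.757 0.761
v -0.769 3.457 -2.598
v -0.358 3.892 -2.162
v -2.211 3.683 -1.462
v -0.504 4.117 -2.392
v -0.711 4.191 -2.67
v -0.931 4.098 -2.931
v -1.114 3.857 -3.116
v -1.218 3.525 -3.182
v -1.219 3.177 -3.114
v -1.116 2.894 -2.928
v -0.935 2.739 -2.666
v -0.715 2.749 -2.389
v -0.507 2.922 -2.159
v -0.359 3.217 -2.03
v -0.305 3.567 -2.031
v -3.048 1.38 -2.51
v -2.217 1.414 -3.084
v -1.302 0.694 -1.805
v -2.132 0.66 -1.23
v -2.25 1.947 -2.761
v -1.335 1.227 -1.481
v -2.588 2.263 -2.341
v -1.672 1.543 -1.062
v -3.1 2.242 -1.986
v -2.185 1.522 -0.707
v -3.593 1.892 -1.831
v -2.678 1.172 -0.552
v -3.878 1.346 -1.935
v -2.963 0.626 -0.656
v -3.845 0.813 -2.259
v -2.93 0.093 -0.979
v -3.508 0.497 -2.678
v -2.592 -0.223 -1.399
v -2.995 0.518 -3.033
v -2.08 -0.202 -1.754
v -2.502 0.868 -3.188
v -1.587 0.148 -1.909
v -1.755 -1.948 -1.23
v -1.283 -2.17 -2.083
v -3.117 -2.59 -1.817
v -2.645 -2.812 -2.67
v -2.412 -3.298 -1.829
v -1.57 -2.901 -1.466
v -2.83 -1.859 -2.434
v -1.988 -1.462 -2.071
v -1.948 -2.114 -2.826
v -1.689 -3.004 -2.452
v -2.711 -1.756 -1.448
v -2.452 -2.646 -1.074
f 2 1 5
f 2 5 3
f 3 5 6
f 3 6 4
f 5 1 7
f 5 7 6
f 6 7 8
f 6 8 4
f 7 1 9
f 7 9 8
f 8 9 10
f 8 10 4
f 9 1 11
f 9 11 10
f 10 11 12
f 10 12 4
f 11 1 13
f 11 13 12
f 12 13 14
f 12 14 4
f 13 1 15
f 13 15 14
f 14 15 16
f 14 16 4
f 15 1 17
f 15 17 16
f 16 17 18
f 16 18 4
f 17 1 19
f 17 19 18
f 18 19 20
f 18 20 4
f 19 1 21
f 19 21 20
f 20 21 22
f 20 22 4
f 21 1 23
f 21 23 22
f 22 23 24
f 22 24 4
f 23 1 25
f 23 25 24
f 24 25 26
f 24 26 4
f 25 1 27
f 25 27 26
f 26 27 28
f 26 28 4
f 27 1 29
f 27 29 28
f 28 29 30
f 28 30 4
f 29 1 31
f 29 31 30
f 30 31 32
f 30 32 4
f 31 1 2
f 31 2 32
f 32 2 3
f 32 3 4
f 34 36 33
f 37 34 33
f 33 36 35
f 35 37 33
f 34 40 36
f 38 34 37
f 38 40 34
f 36 40 35
f 39 37 35
f 35 40 39
f 39 38 37
f 40 38 39
f 42 41 44
f 42 44 43
f 44 41 45
f 44 45 43
f 45 41 46
f 45 46 43
f 46 41 47
f 46 47 43
f 47 41 48
f 47 48 43
f 48 41 49
f 48 49 43
f 49 41 50
f 49 50 43
f 50 41 51
f 50 51 43
f 51 41 52
f 51 52 43
f 52 41 53
f 52 53 43
f 53 41 54
f 53 54 43
f 54 41 55
f 54 55 43
f 55 41 42
f 55 42 43
f 57 56 60
f 57 60 58
f 58 60 61
f 58 61 59
f 60 56 62
f 60 62 61
f 61 62 63
f 61 63 59
f 62 56 64
f 62 64 63
f 63 64 65
f 63 65 59
f 64 56 66
f 64 66 65
f 65 66 67
f 65 67 59
f 66 56 68
f 66 68 67
f 67 68 69
f 67 69 59
f 68 56 70
f 68 70 69
f 69 70 71
f 69 71 59
f 70 56 72
f 70 72 71
f 71 72 73
f 71 73 59
f 72 56 74
f 72 74 73
f 73 74 75
f 73 75 59
f 74 56 76
f 74 76 75
f 75 76 77
f 75 77 59
f 76 56 57
f 76 57 77
f 77 57 58
f 77 58 59
f 78 89 83
f 78 83 79
f 78 79 85
f 78 85 88
f 78 88 89
f 79 83 87
f 83 89 82
f 89 88 80
f 88 85 84
f 85 79 86
f 81 87 82
f 81 82 80
f 81 80 84
f 81 84 86
f 81 86 87
f 82 87 83
f 80 82 89
f 84 80 88
f 86 84 85
f 87 86 79



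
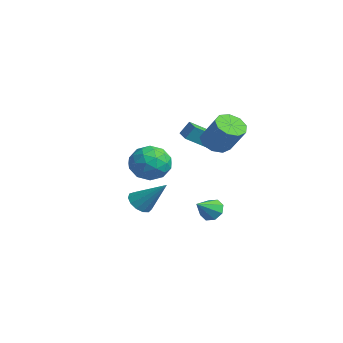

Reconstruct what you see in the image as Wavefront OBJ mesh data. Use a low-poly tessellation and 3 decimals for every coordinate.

v 2.146 1.207 2.975
v 2.795 0.72 2.61
v 3.884 1.085 4.061
v 3.234 1.573 4.425
v 2.842 1.299 2.429
v 3.931 1.665 3.879
v 2.564 1.835 2.503
v 3.652 2.201 3.953
v 2.089 2.077 2.797
v 3.178 2.443 4.248
v 1.641 1.913 3.175
v 2.73 2.278 4.626
v 1.429 1.418 3.46
v 2.518 1.784 4.91
v 1.552 0.824 3.517
v 2.641 1.19 4.967
v 1.953 0.41 3.321
v 3.042 0.776 4.771
v 2.444 0.369 2.963
v 3.533 0.734 4.413
v -0.815 2.283 -3.046
v -0.213 2.216 -3.522
v -0.325 1.197 -2.274
v -0.106 2.583 -3.073
v -0.414 2.774 -2.609
v -0.957 2.678 -2.401
v -1.416 2.35 -2.57
v -1.523 1.983 -3.019
v -1.215 1.792 -3.483
v -0.672 1.888 -3.692
v 2.798 -3.138 -0.403
v 3.437 -3.234 -0.822
v 3.882 -2.142 1.023
v 3.262 -2.858 -0.951
v 2.939 -2.572 -0.906
v 2.572 -2.465 -0.701
v 2.276 -2.572 -0.402
v 2.146 -2.858 -0.103
v 2.223 -3.234 0.1
v 2.483 -3.579 0.144
v 2.842 -3.784 0.014
v 3.188 -3.784 -0.249
v 3.409 -3.579 -0.56
v -3.675 1.611 1.739
v -3.562 2.126 2.541
v -3.651 3.207 0.709
v -3.538 3.723 1.511
v -2.702 1.537 1.649
v -2.589 2.053 2.451
v -2.678 3.134 0.619
v -2.565 3.649 1.421
v -2.884 0.82 -0.089
v -1.942 0.047 -0.369
v -4.038 -0.767 0.409
v -3.096 -1.54 0.129
v -3.015 -0.792 1.128
v -2.302 0.189 0.821
v -3.678 -0.909 -0.781
v -2.965 0.072 -1.088
v -2.432 -1.022 -0.797
v -2.022 -0.95 0.383
v -3.958 0.23 -0.343
v -3.548 0.302 0.837
v -2.312 0.573 -0.273
v -3.668 -1.293 0.313
v -3.621 -0.853 0.9
v -3.067 -1.308 0.735
v -2.523 0.656 0.427
v -1.969 0.202 0.262
v -2.6 -0.292 1.142
v -4.011 -0.922 -0.222
v -3.457 -1.376 -0.387
v -2.913 0.588 -0.695
v -2.359 0.133 -0.86
v -3.38 -0.428 -1.102
v -2.046 -0.51 -0.689
v -2.724 -1.443 -0.396
v -3.067 -1.071 -0.931
v -2.647 -0.495 -1.112
v -1.805 -0.467 0.005
v -2.483 -1.4 0.297
v -2.436 -0.961 0.885
v -2.017 -0.384 0.704
v -2.093 -1.096 -0.247
v -3.497 0.68 -0.257
v -4.175 -0.253 0.035
v -3.963 -0.336 -0.664
v -3.544 0.241 -0.845
v -3.256 0.723 0.436
v -3.934 -0.21 0.729
v -3.333 -0.225 1.152
v -2.913 0.351 0.971
v -3.887 0.376 0.287
f 2 1 5
f 2 5 3
f 3 5 6
f 3 6 4
f 5 1 7
f 5 7 6
f 6 7 8
f 6 8 4
f 7 1 9
f 7 9 8
f 8 9 10
f 8 10 4
f 9 1 11
f 9 11 10
f 10 11 12
f 10 12 4
f 11 1 13
f 11 13 12
f 12 13 14
f 12 14 4
f 13 1 15
f 13 15 14
f 14 15 16
f 14 16 4
f 15 1 17
f 15 17 16
f 16 17 18
f 16 18 4
f 17 1 19
f 17 19 18
f 18 19 20
f 18 20 4
f 19 1 2
f 19 2 20
f 20 2 3
f 20 3 4
f 22 21 24
f 22 24 23
f 24 21 25
f 24 25 23
f 25 21 26
f 25 26 23
f 26 21 27
f 26 27 23
f 27 21 28
f 27 28 23
f 28 21 29
f 28 29 23
f 29 21 30
f 29 30 23
f 30 21 22
f 30 22 23
f 32 31 34
f 32 34 33
f 34 31 35
f 34 35 33
f 35 31 36
f 35 36 33
f 36 31 37
f 36 37 33
f 37 31 38
f 37 38 33
f 38 31 39
f 38 39 33
f 39 31 40
f 39 40 33
f 40 31 41
f 40 41 33
f 41 31 42
f 41 42 33
f 42 31 43
f 42 43 33
f 43 31 32
f 43 32 33
f 45 47 44
f 48 45 44
f 44 47 46
f 46 48 44
f 45 51 47
f 49 45 48
f 49 51 45
f 47 51 46
f 50 48 46
f 46 51 50
f 50 49 48
f 51 49 50
f 52 89 68
f 89 63 92
f 68 92 57
f 89 92 68
f 52 68 64
f 68 57 69
f 64 69 53
f 68 69 64
f 52 64 73
f 64 53 74
f 73 74 59
f 64 74 73
f 52 73 85
f 73 59 88
f 85 88 62
f 73 88 85
f 52 85 89
f 85 62 93
f 89 93 63
f 85 93 89
f 53 69 80
f 69 57 83
f 80 83 61
f 69 83 80
f 57 92 70
f 92 63 91
f 70 91 56
f 92 91 70
f 63 93 90
f 93 62 86
f 90 86 54
f 93 86 90
f 62 88 87
f 88 59 75
f 87 75 58
f 88 75 87
f 59 74 79
f 74 53 76
f 79 76 60
f 74 76 79
f 55 81 67
f 81 61 82
f 67 82 56
f 81 82 67
f 55 67 65
f 67 56 66
f 65 66 54
f 67 66 65
f 55 65 72
f 65 54 71
f 72 71 58
f 65 71 72
f 55 72 77
f 72 58 78
f 77 78 60
f 72 78 77
f 55 77 81
f 77 60 84
f 81 84 61
f 77 84 81
f 56 82 70
f 82 61 83
f 70 83 57
f 82 83 70
f 54 66 90
f 66 56 91
f 90 91 63
f 66 91 90
f 58 71 87
f 71 54 86
f 87 86 62
f 71 86 87
f 60 78 79
f 78 58 75
f 79 75 59
f 78 75 79
f 61 84 80
f 84 60 76
f 80 76 53
f 84 76 80



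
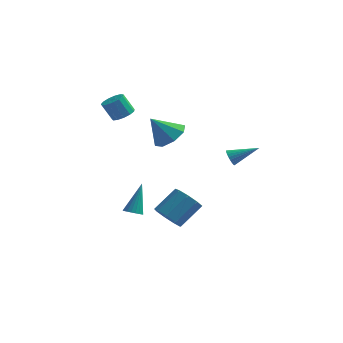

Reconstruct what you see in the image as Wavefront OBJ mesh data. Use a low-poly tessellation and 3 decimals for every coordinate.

v -0.034 -0.801 -3.529
v 0.605 -0.631 -4.211
v 1.514 0.431 -3.092
v 0.874 0.261 -2.411
v 0.127 -0.192 -4.24
v 1.036 0.871 -3.122
v -0.426 -0.038 -3.936
v 0.482 1.025 -2.818
v -0.796 -0.241 -3.442
v 0.112 0.822 -2.324
v -0.81 -0.706 -2.989
v 0.099 0.356 -1.871
v -0.461 -1.216 -2.788
v 0.448 -0.154 -1.67
v 0.088 -1.532 -2.934
v 0.997 -0.469 -1.816
v 0.58 -1.506 -3.359
v 1.488 -0.443 -2.241
v 0.784 -1.15 -3.863
v 1.693 -0.088 -2.745
v -1.496 -2.541 -2.33
v -0.947 -2.498 -2.432
v -1.264 -1.519 -0.65
v -1.031 -2.307 -2.537
v -1.196 -2.157 -2.605
v -1.412 -2.074 -2.626
v -1.643 -2.071 -2.596
v -1.848 -2.149 -2.52
v -1.993 -2.296 -2.41
v -2.052 -2.484 -2.287
v -2.014 -2.683 -2.172
v -1.888 -2.857 -2.083
v -1.693 -2.977 -2.037
v -1.464 -3.021 -2.042
v -1.241 -2.982 -2.097
v -1.062 -2.867 -2.191
v -0.958 -2.696 -2.31
v 3.256 -0.311 1.278
v 3.524 -0.576 0.892
v 4.704 0.131 1.982
v 3.507 -0.384 0.806
v 3.452 -0.181 0.792
v 3.367 0.002 0.852
v 3.265 0.138 0.977
v 3.162 0.205 1.148
v 3.073 0.194 1.339
v 3.011 0.106 1.52
v 2.987 -0.045 1.665
v 3.004 -0.237 1.75
v 3.059 -0.44 1.764
v 3.144 -0.623 1.704
v 3.246 -0.759 1.579
v 3.349 -0.826 1.409
v 3.438 -0.815 1.218
v 3.5 -0.727 1.037
v -0.44 1.303 1.698
v 0.279 1.754 2.349
v -1.44 0.957 3.042
v -0.275 2.29 2.075
v -0.926 2.248 1.58
v -1.293 1.652 1.154
v -1.16 0.851 1.047
v -0.605 0.315 1.322
v 0.046 0.357 1.817
v 0.412 0.953 2.242
v -2.878 0.717 3.294
v -2.269 0.673 3.637
v -2.874 0.66 4.709
v -3.482 0.703 4.366
v -2.347 1.057 3.598
v -2.952 1.044 4.669
v -2.593 1.334 3.462
v -3.198 1.321 4.534
v -2.93 1.414 3.273
v -3.535 1.401 4.345
v -3.25 1.273 3.091
v -3.855 1.26 4.162
v -3.452 0.955 2.973
v -4.056 0.942 4.044
v -3.472 0.562 2.957
v -4.076 0.549 4.029
v -3.302 0.217 3.049
v -3.907 0.204 4.12
v -2.999 0.031 3.218
v -3.603 0.018 4.289
v -2.656 0.063 3.411
v -3.261 0.05 4.483
v -2.384 0.302 3.568
v -2.989 0.289 4.639
f 2 1 5
f 2 5 3
f 3 5 6
f 3 6 4
f 5 1 7
f 5 7 6
f 6 7 8
f 6 8 4
f 7 1 9
f 7 9 8
f 8 9 10
f 8 10 4
f 9 1 11
f 9 11 10
f 10 11 12
f 10 12 4
f 11 1 13
f 11 13 12
f 12 13 14
f 12 14 4
f 13 1 15
f 13 15 14
f 14 15 16
f 14 16 4
f 15 1 17
f 15 17 16
f 16 17 18
f 16 18 4
f 17 1 19
f 17 19 18
f 18 19 20
f 18 20 4
f 19 1 2
f 19 2 20
f 20 2 3
f 20 3 4
f 22 21 24
f 22 24 23
f 24 21 25
f 24 25 23
f 25 21 26
f 25 26 23
f 26 21 27
f 26 27 23
f 27 21 28
f 27 28 23
f 28 21 29
f 28 29 23
f 29 21 30
f 29 30 23
f 30 21 31
f 30 31 23
f 31 21 32
f 31 32 23
f 32 21 33
f 32 33 23
f 33 21 34
f 33 34 23
f 34 21 35
f 34 35 23
f 35 21 36
f 35 36 23
f 36 21 37
f 36 37 23
f 37 21 22
f 37 22 23
f 39 38 41
f 39 41 40
f 41 38 42
f 41 42 40
f 42 38 43
f 42 43 40
f 43 38 44
f 43 44 40
f 44 38 45
f 44 45 40
f 45 38 46
f 45 46 40
f 46 38 47
f 46 47 40
f 47 38 48
f 47 48 40
f 48 38 49
f 48 49 40
f 49 38 50
f 49 50 40
f 50 38 51
f 50 51 40
f 51 38 52
f 51 52 40
f 52 38 53
f 52 53 40
f 53 38 54
f 53 54 40
f 54 38 55
f 54 55 40
f 55 38 39
f 55 39 40
f 57 56 59
f 57 59 58
f 59 56 60
f 59 60 58
f 60 56 61
f 60 61 58
f 61 56 62
f 61 62 58
f 62 56 63
f 62 63 58
f 63 56 64
f 63 64 58
f 64 56 65
f 64 65 58
f 65 56 57
f 65 57 58
f 67 66 70
f 67 70 68
f 68 70 71
f 68 71 69
f 70 66 72
f 70 72 71
f 71 72 73
f 71 73 69
f 72 66 74
f 72 74 73
f 73 74 75
f 73 75 69
f 74 66 76
f 74 76 75
f 75 76 77
f 75 77 69
f 76 66 78
f 76 78 77
f 77 78 79
f 77 79 69
f 78 66 80
f 78 80 79
f 79 80 81
f 79 81 69
f 80 66 82
f 80 82 81
f 81 82 83
f 81 83 69
f 82 66 84
f 82 84 83
f 83 84 85
f 83 85 69
f 84 66 86
f 84 86 85
f 85 86 87
f 85 87 69
f 86 66 88
f 86 88 87
f 87 88 89
f 87 89 69
f 88 66 67
f 88 67 89
f 89 67 68
f 89 68 69



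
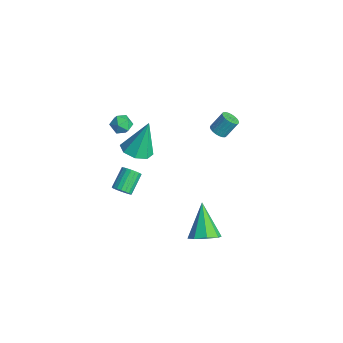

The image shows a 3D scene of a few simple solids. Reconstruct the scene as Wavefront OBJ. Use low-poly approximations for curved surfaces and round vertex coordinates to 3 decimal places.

v 1.271 1.414 2.815
v 1.721 1.216 2.908
v 1.819 1.848 3.778
v 1.369 2.046 3.685
v 1.769 1.378 2.785
v 1.867 2.009 3.656
v 1.731 1.545 2.668
v 1.829 2.177 3.539
v 1.613 1.69 2.576
v 1.711 2.322 3.447
v 1.437 1.787 2.526
v 1.534 2.419 3.396
v 1.231 1.82 2.525
v 1.329 2.451 3.395
v 1.033 1.782 2.574
v 1.131 2.414 3.445
v 0.876 1.681 2.665
v 0.973 2.313 3.536
v 0.787 1.534 2.782
v 0.885 2.166 3.653
v 0.782 1.366 2.905
v 0.879 1.998 3.775
v 0.861 1.206 3.012
v 0.959 1.838 3.882
v 1.012 1.083 3.085
v 1.109 1.714 3.955
v 1.207 1.016 3.111
v 1.305 1.648 3.981
v 1.413 1.019 3.086
v 1.511 1.651 3.956
v 1.595 1.09 3.014
v 1.693 1.721 3.884
v 3.175 -0.35 -3.547
v 3.764 -0.542 -2.951
v 1.865 0.21 -2.073
v 3.804 0.083 -3.153
v 3.475 0.454 -3.586
v 2.97 0.354 -3.996
v 2.585 -0.159 -4.143
v 2.545 -0.784 -3.941
v 2.874 -1.155 -3.508
v 3.379 -1.055 -3.098
v -0.988 -2.54 4.003
v -0.408 -2.697 4.196
v -0.932 -3.243 3.264
v -0.352 -3.4 3.457
v -0.852 -3.535 3.818
v -0.887 -3.101 4.274
v -0.453 -2.839 3.186
v -0.488 -2.405 3.642
v -0.078 -2.882 3.691
v -0.324 -3.312 4.081
v -1.016 -2.628 3.379
v -1.262 -3.058 3.769
v -1.927 -1.535 -0.193
v -1.184 -2.008 -0.009
v -1.933 -0.805 1.713
v -1.043 -1.378 -0.25
v -1.42 -0.84 -0.457
v -2.094 -0.709 -0.509
v -2.671 -1.061 -0.376
v -2.812 -1.691 -0.135
v -2.435 -2.229 0.072
v -1.761 -2.361 0.124
v -1.097 -2.836 -2.352
v -0.61 -2.653 -2.174
v -1.216 -1.761 -1.43
v -1.703 -1.944 -1.608
v -0.651 -2.515 -2.373
v -1.257 -1.624 -1.628
v -0.78 -2.441 -2.567
v -1.386 -1.549 -1.823
v -0.972 -2.445 -2.718
v -1.578 -1.553 -1.974
v -1.189 -2.527 -2.797
v -1.795 -1.635 -2.053
v -1.387 -2.669 -2.788
v -1.993 -1.777 -2.044
v -1.529 -2.845 -2.693
v -2.135 -1.953 -1.949
v -1.584 -3.019 -2.53
v -2.19 -2.127 -1.786
v -1.543 -3.156 -2.332
v -2.149 -2.265 -1.587
v -1.414 -3.231 -2.137
v -2.02 -2.339 -1.393
v -1.222 -3.227 -1.986
v -1.828 -2.335 -1.242
v -1.005 -3.145 -1.907
v -1.611 -2.253 -1.163
v -0.807 -3.003 -1.916
v -1.413 -2.111 -1.172
v -0.665 -2.827 -2.011
v -1.271 -1.935 -1.267
f 2 1 5
f 2 5 3
f 3 5 6
f 3 6 4
f 5 1 7
f 5 7 6
f 6 7 8
f 6 8 4
f 7 1 9
f 7 9 8
f 8 9 10
f 8 10 4
f 9 1 11
f 9 11 10
f 10 11 12
f 10 12 4
f 11 1 13
f 11 13 12
f 12 13 14
f 12 14 4
f 13 1 15
f 13 15 14
f 14 15 16
f 14 16 4
f 15 1 17
f 15 17 16
f 16 17 18
f 16 18 4
f 17 1 19
f 17 19 18
f 18 19 20
f 18 20 4
f 19 1 21
f 19 21 20
f 20 21 22
f 20 22 4
f 21 1 23
f 21 23 22
f 22 23 24
f 22 24 4
f 23 1 25
f 23 25 24
f 24 25 26
f 24 26 4
f 25 1 27
f 25 27 26
f 26 27 28
f 26 28 4
f 27 1 29
f 27 29 28
f 28 29 30
f 28 30 4
f 29 1 31
f 29 31 30
f 30 31 32
f 30 32 4
f 31 1 2
f 31 2 32
f 32 2 3
f 32 3 4
f 34 33 36
f 34 36 35
f 36 33 37
f 36 37 35
f 37 33 38
f 37 38 35
f 38 33 39
f 38 39 35
f 39 33 40
f 39 40 35
f 40 33 41
f 40 41 35
f 41 33 42
f 41 42 35
f 42 33 34
f 42 34 35
f 43 54 48
f 43 48 44
f 43 44 50
f 43 50 53
f 43 53 54
f 44 48 52
f 48 54 47
f 54 53 45
f 53 50 49
f 50 44 51
f 46 52 47
f 46 47 45
f 46 45 49
f 46 49 51
f 46 51 52
f 47 52 48
f 45 47 54
f 49 45 53
f 51 49 50
f 52 51 44
f 56 55 58
f 56 58 57
f 58 55 59
f 58 59 57
f 59 55 60
f 59 60 57
f 60 55 61
f 60 61 57
f 61 55 62
f 61 62 57
f 62 55 63
f 62 63 57
f 63 55 64
f 63 64 57
f 64 55 56
f 64 56 57
f 66 65 69
f 66 69 67
f 67 69 70
f 67 70 68
f 69 65 71
f 69 71 70
f 70 71 72
f 70 72 68
f 71 65 73
f 71 73 72
f 72 73 74
f 72 74 68
f 73 65 75
f 73 75 74
f 74 75 76
f 74 76 68
f 75 65 77
f 75 77 76
f 76 77 78
f 76 78 68
f 77 65 79
f 77 79 78
f 78 79 80
f 78 80 68
f 79 65 81
f 79 81 80
f 80 81 82
f 80 82 68
f 81 65 83
f 81 83 82
f 82 83 84
f 82 84 68
f 83 65 85
f 83 85 84
f 84 85 86
f 84 86 68
f 85 65 87
f 85 87 86
f 86 87 88
f 86 88 68
f 87 65 89
f 87 89 88
f 88 89 90
f 88 90 68
f 89 65 91
f 89 91 90
f 90 91 92
f 90 92 68
f 91 65 93
f 91 93 92
f 92 93 94
f 92 94 68
f 93 65 66
f 93 66 94
f 94 66 67
f 94 67 68



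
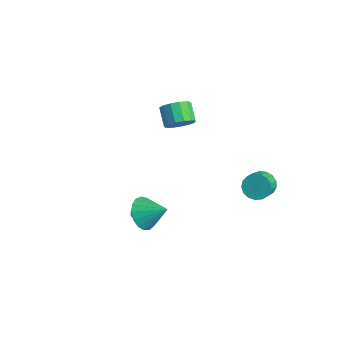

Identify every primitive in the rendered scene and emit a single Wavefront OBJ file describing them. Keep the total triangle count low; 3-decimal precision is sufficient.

v 2.695 -4.219 0.215
v 3.486 -4.768 -0.316
v 3.845 -3.441 1.125
v 3.419 -4.333 -0.604
v 3.187 -3.871 -0.705
v 2.842 -3.489 -0.595
v 2.463 -3.275 -0.299
v 2.137 -3.276 0.115
v 1.939 -3.494 0.551
v 1.914 -3.877 0.911
v 2.068 -4.339 1.111
v 2.365 -4.774 1.106
v 2.738 -5.081 0.897
v 3.101 -5.191 0.532
v 3.371 -5.078 0.094
v -2.148 1.603 1.311
v -1.677 2.394 1.543
v -2.72 2.788 2.322
v -3.192 1.997 2.089
v -1.96 2.511 1.104
v -3.003 2.905 1.883
v -2.303 2.34 0.731
v -3.347 2.733 1.51
v -2.598 1.934 0.542
v -3.641 2.328 1.321
v -2.749 1.424 0.597
v -3.792 1.818 1.376
v -2.71 0.97 0.878
v -3.753 1.364 1.657
v -2.492 0.718 1.297
v -3.536 1.111 2.076
v -2.166 0.746 1.72
v -3.209 1.14 2.499
v -1.834 1.047 2.013
v -2.877 1.44 2.792
v -1.601 1.524 2.083
v -2.645 1.918 2.862
v -1.543 2.026 1.908
v -2.586 2.42 2.687
v 3.036 3.725 -1.437
v 3.421 3.379 -2.148
v 4.068 2.468 -1.355
v 3.684 2.815 -0.643
v 3.69 3.678 -2.024
v 4.337 2.767 -1.231
v 3.809 3.988 -1.765
v 4.456 3.078 -0.972
v 3.752 4.238 -1.431
v 4.399 3.328 -0.638
v 3.53 4.371 -1.098
v 4.177 3.46 -0.305
v 3.196 4.355 -0.843
v 3.843 3.445 -0.05
v 2.824 4.196 -0.724
v 3.472 3.285 0.069
v 2.502 3.928 -0.767
v 3.149 3.018 0.026
v 2.302 3.614 -0.965
v 2.949 2.704 -0.172
v 2.27 3.326 -1.27
v 2.917 2.415 -0.477
v 2.414 3.129 -1.613
v 3.061 2.218 -0.82
v 2.7 3.069 -1.916
v 3.347 2.158 -1.123
v 3.064 3.159 -2.109
v 3.711 2.248 -1.316
v 1.862 -3.243 -0.935
v 2.211 -3.375 -0.375
v 1.549 -4.285 -0.985
v 1.898 -4.417 -0.425
v 1.345 -4.035 -0.395
v 1.538 -3.391 -0.364
v 2.222 -4.269 -0.996
v 2.415 -3.625 -0.965
v 2.433 -4.009 -0.413
v 1.892 -3.864 -0.041
v 1.868 -3.796 -1.319
v 1.327 -3.651 -0.947
v 2.064 -3.218 -0.651
v 1.696 -4.442 -0.709
v 1.371 -4.218 -0.692
v 1.576 -4.295 -0.362
v 1.669 -3.227 -0.644
v 1.874 -3.304 -0.315
v 1.365 -3.692 -0.326
v 1.886 -4.356 -1.045
v 2.091 -4.433 -0.716
v 2.184 -3.365 -0.998
v 2.389 -3.442 -0.668
v 2.395 -3.968 -1.034
v 2.4 -3.668 -0.344
v 2.216 -4.28 -0.373
v 2.406 -4.193 -0.709
v 2.52 -3.815 -0.691
v 2.081 -3.583 -0.125
v 1.897 -4.195 -0.155
v 1.572 -3.97 -0.137
v 1.686 -3.592 -0.118
v 2.212 -3.955 -0.147
v 1.863 -3.465 -1.205
v 1.679 -4.077 -1.235
v 2.074 -4.068 -1.242
v 2.188 -3.69 -1.223
v 1.544 -3.38 -0.987
v 1.36 -3.992 -1.016
v 1.24 -3.845 -0.669
v 1.354 -3.467 -0.651
v 1.548 -3.705 -1.213
f 2 1 4
f 2 4 3
f 4 1 5
f 4 5 3
f 5 1 6
f 5 6 3
f 6 1 7
f 6 7 3
f 7 1 8
f 7 8 3
f 8 1 9
f 8 9 3
f 9 1 10
f 9 10 3
f 10 1 11
f 10 11 3
f 11 1 12
f 11 12 3
f 12 1 13
f 12 13 3
f 13 1 14
f 13 14 3
f 14 1 15
f 14 15 3
f 15 1 2
f 15 2 3
f 17 16 20
f 17 20 18
f 18 20 21
f 18 21 19
f 20 16 22
f 20 22 21
f 21 22 23
f 21 23 19
f 22 16 24
f 22 24 23
f 23 24 25
f 23 25 19
f 24 16 26
f 24 26 25
f 25 26 27
f 25 27 19
f 26 16 28
f 26 28 27
f 27 28 29
f 27 29 19
f 28 16 30
f 28 30 29
f 29 30 31
f 29 31 19
f 30 16 32
f 30 32 31
f 31 32 33
f 31 33 19
f 32 16 34
f 32 34 33
f 33 34 35
f 33 35 19
f 34 16 36
f 34 36 35
f 35 36 37
f 35 37 19
f 36 16 38
f 36 38 37
f 37 38 39
f 37 39 19
f 38 16 17
f 38 17 39
f 39 17 18
f 39 18 19
f 41 40 44
f 41 44 42
f 42 44 45
f 42 45 43
f 44 40 46
f 44 46 45
f 45 46 47
f 45 47 43
f 46 40 48
f 46 48 47
f 47 48 49
f 47 49 43
f 48 40 50
f 48 50 49
f 49 50 51
f 49 51 43
f 50 40 52
f 50 52 51
f 51 52 53
f 51 53 43
f 52 40 54
f 52 54 53
f 53 54 55
f 53 55 43
f 54 40 56
f 54 56 55
f 55 56 57
f 55 57 43
f 56 40 58
f 56 58 57
f 57 58 59
f 57 59 43
f 58 40 60
f 58 60 59
f 59 60 61
f 59 61 43
f 60 40 62
f 60 62 61
f 61 62 63
f 61 63 43
f 62 40 64
f 62 64 63
f 63 64 65
f 63 65 43
f 64 40 66
f 64 66 65
f 65 66 67
f 65 67 43
f 66 40 41
f 66 41 67
f 67 41 42
f 67 42 43
f 68 105 84
f 105 79 108
f 84 108 73
f 105 108 84
f 68 84 80
f 84 73 85
f 80 85 69
f 84 85 80
f 68 80 89
f 80 69 90
f 89 90 75
f 80 90 89
f 68 89 101
f 89 75 104
f 101 104 78
f 89 104 101
f 68 101 105
f 101 78 109
f 105 109 79
f 101 109 105
f 69 85 96
f 85 73 99
f 96 99 77
f 85 99 96
f 73 108 86
f 108 79 107
f 86 107 72
f 108 107 86
f 79 109 106
f 109 78 102
f 106 102 70
f 109 102 106
f 78 104 103
f 104 75 91
f 103 91 74
f 104 91 103
f 75 90 95
f 90 69 92
f 95 92 76
f 90 92 95
f 71 97 83
f 97 77 98
f 83 98 72
f 97 98 83
f 71 83 81
f 83 72 82
f 81 82 70
f 83 82 81
f 71 81 88
f 81 70 87
f 88 87 74
f 81 87 88
f 71 88 93
f 88 74 94
f 93 94 76
f 88 94 93
f 71 93 97
f 93 76 100
f 97 100 77
f 93 100 97
f 72 98 86
f 98 77 99
f 86 99 73
f 98 99 86
f 70 82 106
f 82 72 107
f 106 107 79
f 82 107 106
f 74 87 103
f 87 70 102
f 103 102 78
f 87 102 103
f 76 94 95
f 94 74 91
f 95 91 75
f 94 91 95
f 77 100 96
f 100 76 92
f 96 92 69
f 100 92 96



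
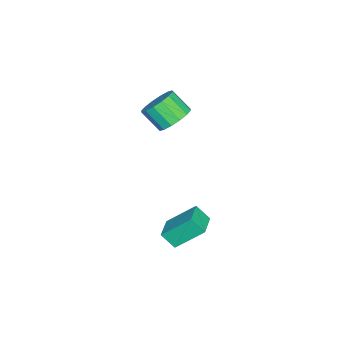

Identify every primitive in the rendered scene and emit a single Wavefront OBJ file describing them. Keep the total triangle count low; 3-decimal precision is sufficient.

v -0.313 0.235 -3.678
v -0.75 1.69 -2.302
v -0.307 0.992 -4.476
v -0.743 2.447 -3.1
v 1.103 0.453 -3.46
v 0.667 1.908 -2.084
v 1.11 1.21 -4.258
v 0.673 2.665 -2.882
v -2.967 -0.26 2.305
v -1.939 -0.471 2.272
v -2.125 -1.532 3.303
v -3.153 -1.32 3.335
v -1.992 -0.09 2.656
v -2.178 -1.15 3.686
v -2.306 0.246 2.945
v -2.492 -0.814 3.975
v -2.798 0.447 3.063
v -2.983 -0.614 4.093
v -3.334 0.458 2.978
v -3.52 -0.602 4.008
v -3.773 0.277 2.712
v -3.958 -0.784 3.742
v -3.995 -0.048 2.337
v -4.181 -1.109 3.368
v -3.942 -0.43 1.954
v -4.128 -1.49 2.984
v -3.628 -0.766 1.665
v -3.814 -1.826 2.695
v -3.137 -0.966 1.547
v -3.322 -2.027 2.577
v -2.6 -0.978 1.632
v -2.786 -2.038 2.662
v -2.162 -0.796 1.898
v -2.347 -1.857 2.928
f 2 4 1
f 5 2 1
f 1 4 3
f 3 5 1
f 2 8 4
f 6 2 5
f 6 8 2
f 4 8 3
f 7 5 3
f 3 8 7
f 7 6 5
f 8 6 7
f 10 9 13
f 10 13 11
f 11 13 14
f 11 14 12
f 13 9 15
f 13 15 14
f 14 15 16
f 14 16 12
f 15 9 17
f 15 17 16
f 16 17 18
f 16 18 12
f 17 9 19
f 17 19 18
f 18 19 20
f 18 20 12
f 19 9 21
f 19 21 20
f 20 21 22
f 20 22 12
f 21 9 23
f 21 23 22
f 22 23 24
f 22 24 12
f 23 9 25
f 23 25 24
f 24 25 26
f 24 26 12
f 25 9 27
f 25 27 26
f 26 27 28
f 26 28 12
f 27 9 29
f 27 29 28
f 28 29 30
f 28 30 12
f 29 9 31
f 29 31 30
f 30 31 32
f 30 32 12
f 31 9 33
f 31 33 32
f 32 33 34
f 32 34 12
f 33 9 10
f 33 10 34
f 34 10 11
f 34 11 12



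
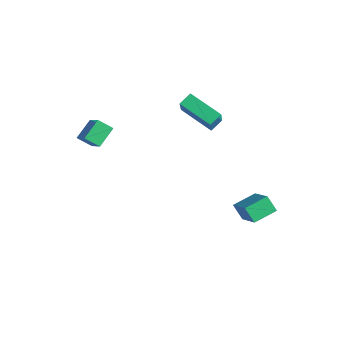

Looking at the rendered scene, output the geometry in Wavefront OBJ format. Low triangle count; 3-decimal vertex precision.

v 1.012 2.783 -4.751
v 0.39 2.589 -3.94
v 1.057 4.155 -4.387
v 0.435 3.96 -3.576
v 2.645 2.42 -3.584
v 2.023 2.225 -2.773
v 2.69 3.791 -3.22
v 2.068 3.597 -2.409
v -2.017 0.743 3.559
v -2.139 1.482 3.981
v -2.849 1.354 2.246
v -2.971 2.094 2.668
v -0.229 1.486 2.772
v -0.351 2.226 3.194
v -1.061 2.098 1.459
v -1.183 2.837 1.881
v -4.073 -4.263 1.531
v -2.745 -4.528 2.559
v -4.449 -3.242 2.278
v -3.121 -3.506 3.307
v -3.539 -3.674 0.993
v -2.211 -3.938 2.022
v -3.915 -2.652 1.741
v -2.587 -2.917 2.769
f 2 4 1
f 5 2 1
f 1 4 3
f 3 5 1
f 2 8 4
f 6 2 5
f 6 8 2
f 4 8 3
f 7 5 3
f 3 8 7
f 7 6 5
f 8 6 7
f 10 12 9
f 13 10 9
f 9 12 11
f 11 13 9
f 10 16 12
f 14 10 13
f 14 16 10
f 12 16 11
f 15 13 11
f 11 16 15
f 15 14 13
f 16 14 15
f 18 20 17
f 21 18 17
f 17 20 19
f 19 21 17
f 18 24 20
f 22 18 21
f 22 24 18
f 20 24 19
f 23 21 19
f 19 24 23
f 23 22 21
f 24 22 23



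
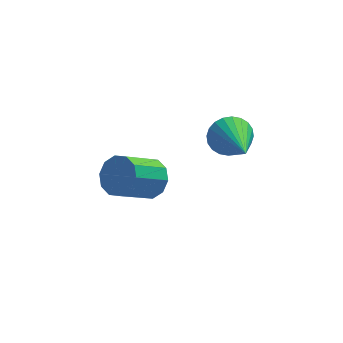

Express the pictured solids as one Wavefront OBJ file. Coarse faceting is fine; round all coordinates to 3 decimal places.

v 1.439 -1.274 3.497
v 1.845 -1.446 3.019
v 1.681 -2.886 4.283
v 2.005 -1.341 3.185
v 2.08 -1.226 3.398
v 2.057 -1.118 3.626
v 1.94 -1.034 3.835
v 1.747 -0.986 3.992
v 1.507 -0.982 4.074
v 1.256 -1.023 4.068
v 1.034 -1.101 3.975
v 0.873 -1.206 3.809
v 0.799 -1.322 3.596
v 0.822 -1.43 3.367
v 0.939 -1.514 3.159
v 1.132 -1.561 3.001
v 1.372 -1.565 2.92
v 1.622 -1.525 2.926
v -0.659 0.191 0.243
v -0.193 0.163 0.737
v -1.114 -0.46 1.571
v -1.581 -0.431 1.077
v -0.402 0.525 0.776
v -1.323 -0.097 1.611
v -0.709 0.76 0.612
v -1.631 0.138 1.446
v -0.998 0.778 0.307
v -1.919 0.155 1.141
v -1.157 0.571 -0.023
v -2.078 -0.051 0.811
v -1.126 0.22 -0.251
v -2.047 -0.403 0.583
v -0.917 -0.143 -0.291
v -1.838 -0.765 0.544
v -0.609 -0.378 -0.126
v -1.531 -1 0.708
v -0.321 -0.395 0.179
v -1.242 -1.018 1.013
v -0.162 -0.189 0.509
v -1.083 -0.811 1.343
f 2 1 4
f 2 4 3
f 4 1 5
f 4 5 3
f 5 1 6
f 5 6 3
f 6 1 7
f 6 7 3
f 7 1 8
f 7 8 3
f 8 1 9
f 8 9 3
f 9 1 10
f 9 10 3
f 10 1 11
f 10 11 3
f 11 1 12
f 11 12 3
f 12 1 13
f 12 13 3
f 13 1 14
f 13 14 3
f 14 1 15
f 14 15 3
f 15 1 16
f 15 16 3
f 16 1 17
f 16 17 3
f 17 1 18
f 17 18 3
f 18 1 2
f 18 2 3
f 20 19 23
f 20 23 21
f 21 23 24
f 21 24 22
f 23 19 25
f 23 25 24
f 24 25 26
f 24 26 22
f 25 19 27
f 25 27 26
f 26 27 28
f 26 28 22
f 27 19 29
f 27 29 28
f 28 29 30
f 28 30 22
f 29 19 31
f 29 31 30
f 30 31 32
f 30 32 22
f 31 19 33
f 31 33 32
f 32 33 34
f 32 34 22
f 33 19 35
f 33 35 34
f 34 35 36
f 34 36 22
f 35 19 37
f 35 37 36
f 36 37 38
f 36 38 22
f 37 19 39
f 37 39 38
f 38 39 40
f 38 40 22
f 39 19 20
f 39 20 40
f 40 20 21
f 40 21 22

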